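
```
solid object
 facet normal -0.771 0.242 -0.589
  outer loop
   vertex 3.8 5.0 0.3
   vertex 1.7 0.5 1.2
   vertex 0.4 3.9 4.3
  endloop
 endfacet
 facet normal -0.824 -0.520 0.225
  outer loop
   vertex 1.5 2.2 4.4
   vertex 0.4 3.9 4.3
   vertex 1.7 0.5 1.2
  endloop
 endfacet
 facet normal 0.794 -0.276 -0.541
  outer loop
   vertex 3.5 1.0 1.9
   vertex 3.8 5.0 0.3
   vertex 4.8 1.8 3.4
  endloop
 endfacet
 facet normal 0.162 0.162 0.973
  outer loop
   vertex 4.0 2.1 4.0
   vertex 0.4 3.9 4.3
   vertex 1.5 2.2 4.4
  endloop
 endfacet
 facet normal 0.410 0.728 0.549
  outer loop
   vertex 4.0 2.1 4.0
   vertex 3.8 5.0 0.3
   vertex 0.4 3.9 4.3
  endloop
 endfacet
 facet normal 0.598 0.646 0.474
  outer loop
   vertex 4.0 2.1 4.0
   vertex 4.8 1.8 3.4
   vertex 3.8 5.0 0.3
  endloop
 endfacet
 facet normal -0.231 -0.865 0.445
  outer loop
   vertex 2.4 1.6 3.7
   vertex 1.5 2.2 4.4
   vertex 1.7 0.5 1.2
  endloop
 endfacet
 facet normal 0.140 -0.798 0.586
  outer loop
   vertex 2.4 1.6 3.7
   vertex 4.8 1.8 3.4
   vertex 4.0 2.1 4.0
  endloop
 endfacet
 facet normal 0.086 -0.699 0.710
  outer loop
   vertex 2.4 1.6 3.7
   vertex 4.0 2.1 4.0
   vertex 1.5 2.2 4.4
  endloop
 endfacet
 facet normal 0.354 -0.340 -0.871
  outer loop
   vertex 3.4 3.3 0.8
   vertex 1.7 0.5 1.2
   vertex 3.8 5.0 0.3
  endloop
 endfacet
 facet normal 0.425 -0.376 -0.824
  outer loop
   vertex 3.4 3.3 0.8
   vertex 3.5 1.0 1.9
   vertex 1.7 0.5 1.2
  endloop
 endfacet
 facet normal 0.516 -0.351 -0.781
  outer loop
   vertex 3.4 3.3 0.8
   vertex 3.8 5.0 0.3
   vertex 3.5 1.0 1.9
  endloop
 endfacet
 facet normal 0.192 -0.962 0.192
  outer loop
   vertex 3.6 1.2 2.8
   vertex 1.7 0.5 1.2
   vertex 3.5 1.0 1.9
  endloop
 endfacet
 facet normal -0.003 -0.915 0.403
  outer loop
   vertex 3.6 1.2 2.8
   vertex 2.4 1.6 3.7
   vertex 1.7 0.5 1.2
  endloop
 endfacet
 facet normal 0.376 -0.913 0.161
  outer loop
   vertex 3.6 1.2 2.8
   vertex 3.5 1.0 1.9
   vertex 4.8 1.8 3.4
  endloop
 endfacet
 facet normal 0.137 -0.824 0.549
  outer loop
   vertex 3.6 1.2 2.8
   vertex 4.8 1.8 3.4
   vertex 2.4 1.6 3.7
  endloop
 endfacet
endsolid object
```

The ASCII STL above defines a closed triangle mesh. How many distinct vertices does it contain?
10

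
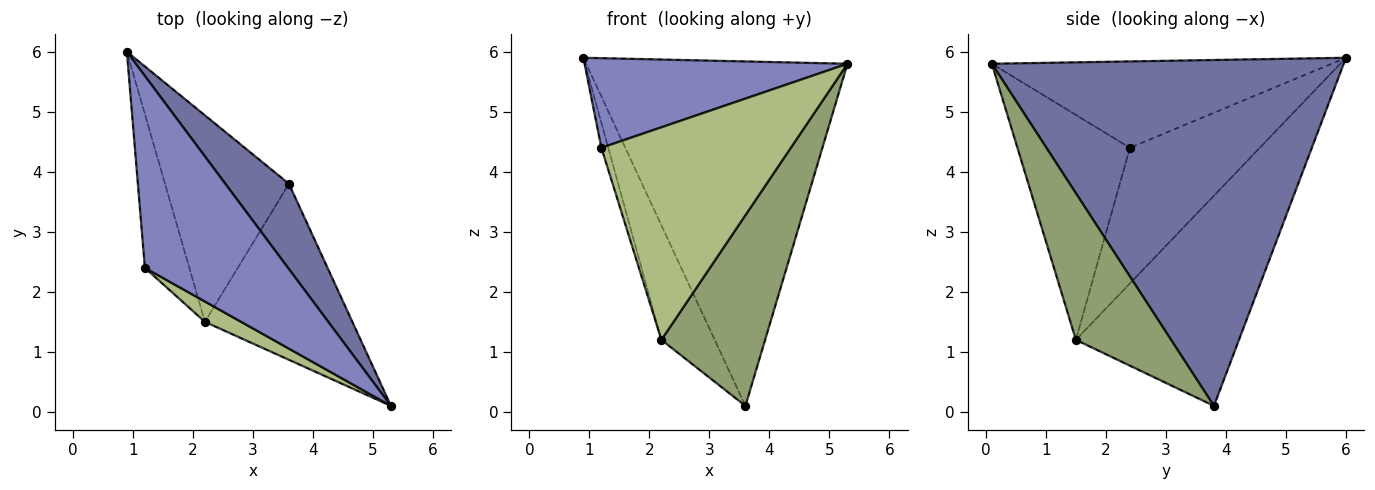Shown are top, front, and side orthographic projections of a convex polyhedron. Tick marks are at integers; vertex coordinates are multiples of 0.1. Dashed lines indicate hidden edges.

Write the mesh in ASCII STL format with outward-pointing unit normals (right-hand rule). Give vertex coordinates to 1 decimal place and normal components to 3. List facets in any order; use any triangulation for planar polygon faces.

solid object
 facet normal 0.794 0.590 0.146
  outer loop
   vertex 3.6 3.8 0.1
   vertex 0.9 6.0 5.9
   vertex 5.3 0.1 5.8
  endloop
 endfacet
 facet normal -0.480 -0.371 0.795
  outer loop
   vertex 1.2 2.4 4.4
   vertex 5.3 0.1 5.8
   vertex 0.9 6.0 5.9
  endloop
 endfacet
 facet normal -0.829 0.271 -0.489
  outer loop
   vertex 2.2 1.5 1.2
   vertex 0.9 6.0 5.9
   vertex 3.6 3.8 0.1
  endloop
 endfacet
 facet normal -0.949 0.050 -0.311
  outer loop
   vertex 2.2 1.5 1.2
   vertex 1.2 2.4 4.4
   vertex 0.9 6.0 5.9
  endloop
 endfacet
 facet normal 0.559 -0.609 -0.562
  outer loop
   vertex 2.2 1.5 1.2
   vertex 3.6 3.8 0.1
   vertex 5.3 0.1 5.8
  endloop
 endfacet
 facet normal -0.509 -0.857 0.082
  outer loop
   vertex 2.2 1.5 1.2
   vertex 5.3 0.1 5.8
   vertex 1.2 2.4 4.4
  endloop
 endfacet
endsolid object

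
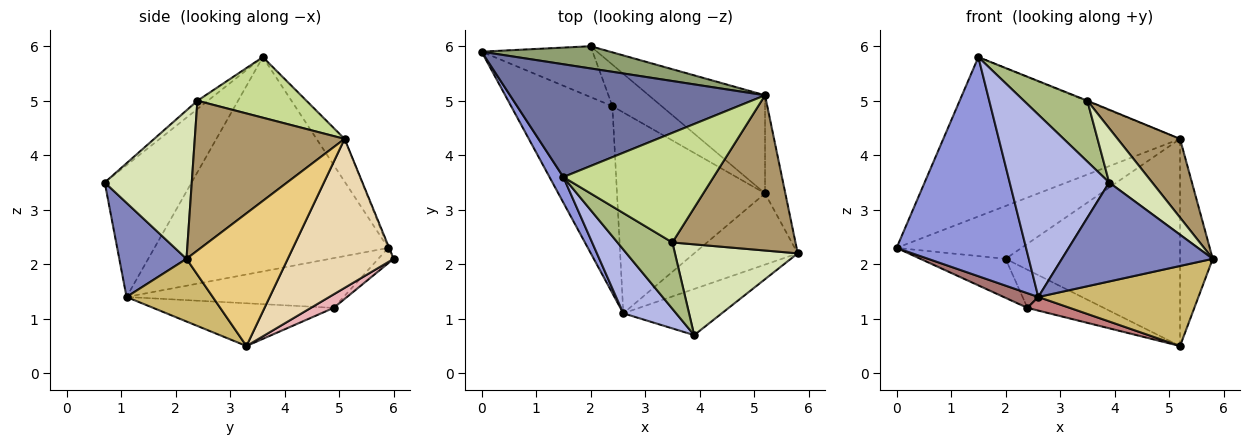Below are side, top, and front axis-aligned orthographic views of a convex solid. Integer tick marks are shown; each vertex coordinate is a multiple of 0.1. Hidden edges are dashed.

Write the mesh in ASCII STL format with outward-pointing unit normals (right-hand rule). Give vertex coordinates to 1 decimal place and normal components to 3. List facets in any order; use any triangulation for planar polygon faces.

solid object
 facet normal -0.096 0.812 0.575
  outer loop
   vertex 5.2 5.1 4.3
   vertex 0.0 5.9 2.3
   vertex 1.5 3.6 5.8
  endloop
 endfacet
 facet normal 0.375 -0.840 -0.392
  outer loop
   vertex 2.6 1.1 1.4
   vertex 5.8 2.2 2.1
   vertex 3.9 0.7 3.5
  endloop
 endfacet
 facet normal -0.873 -0.484 0.056
  outer loop
   vertex 2.6 1.1 1.4
   vertex 1.5 3.6 5.8
   vertex 0.0 5.9 2.3
  endloop
 endfacet
 facet normal -0.636 -0.728 0.255
  outer loop
   vertex 2.6 1.1 1.4
   vertex 3.9 0.7 3.5
   vertex 1.5 3.6 5.8
  endloop
 endfacet
 facet normal -0.007 0.922 0.388
  outer loop
   vertex 2.0 6.0 2.1
   vertex 0.0 5.9 2.3
   vertex 5.2 5.1 4.3
  endloop
 endfacet
 facet normal -0.110 -0.672 0.732
  outer loop
   vertex 3.5 2.4 5.0
   vertex 1.5 3.6 5.8
   vertex 3.9 0.7 3.5
  endloop
 endfacet
 facet normal 0.374 0.005 0.927
  outer loop
   vertex 3.5 2.4 5.0
   vertex 5.2 5.1 4.3
   vertex 1.5 3.6 5.8
  endloop
 endfacet
 facet normal 0.720 -0.356 0.596
  outer loop
   vertex 3.5 2.4 5.0
   vertex 3.9 0.7 3.5
   vertex 5.8 2.2 2.1
  endloop
 endfacet
 facet normal 0.735 -0.306 0.604
  outer loop
   vertex 3.5 2.4 5.0
   vertex 5.8 2.2 2.1
   vertex 5.2 5.1 4.3
  endloop
 endfacet
 facet normal 0.373 -0.693 -0.617
  outer loop
   vertex 5.2 3.3 0.5
   vertex 5.8 2.2 2.1
   vertex 2.6 1.1 1.4
  endloop
 endfacet
 facet normal 0.942 0.304 -0.144
  outer loop
   vertex 5.2 3.3 0.5
   vertex 5.2 5.1 4.3
   vertex 5.8 2.2 2.1
  endloop
 endfacet
 facet normal 0.481 0.792 -0.375
  outer loop
   vertex 5.2 3.3 0.5
   vertex 2.0 6.0 2.1
   vertex 5.2 5.1 4.3
  endloop
 endfacet
 facet normal -0.440 -0.070 -0.895
  outer loop
   vertex 2.4 4.9 1.2
   vertex 2.6 1.1 1.4
   vertex 0.0 5.9 2.3
  endloop
 endfacet
 facet normal -0.277 -0.065 -0.959
  outer loop
   vertex 2.4 4.9 1.2
   vertex 5.2 3.3 0.5
   vertex 2.6 1.1 1.4
  endloop
 endfacet
 facet normal -0.109 0.605 -0.788
  outer loop
   vertex 2.4 4.9 1.2
   vertex 0.0 5.9 2.3
   vertex 2.0 6.0 2.1
  endloop
 endfacet
 facet normal 0.198 0.663 -0.722
  outer loop
   vertex 2.4 4.9 1.2
   vertex 2.0 6.0 2.1
   vertex 5.2 3.3 0.5
  endloop
 endfacet
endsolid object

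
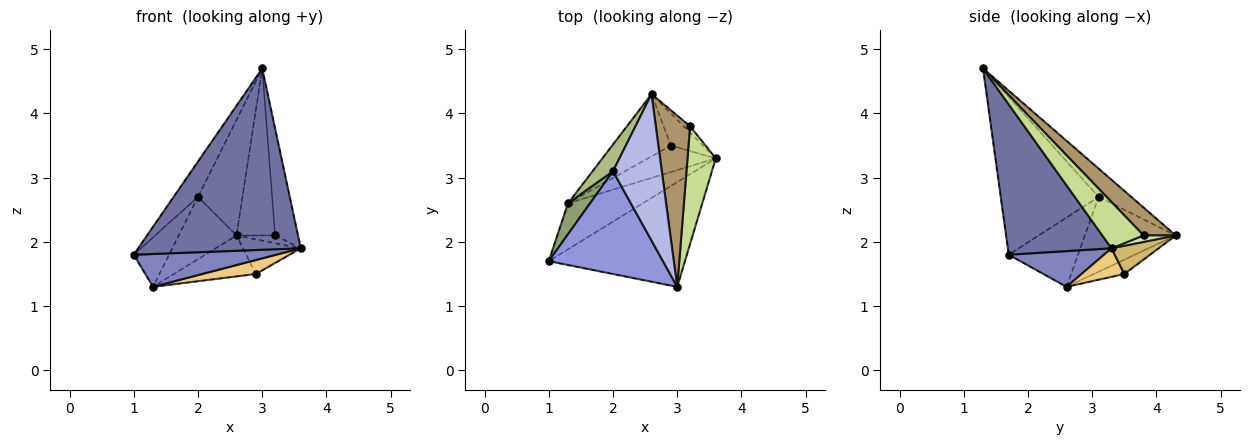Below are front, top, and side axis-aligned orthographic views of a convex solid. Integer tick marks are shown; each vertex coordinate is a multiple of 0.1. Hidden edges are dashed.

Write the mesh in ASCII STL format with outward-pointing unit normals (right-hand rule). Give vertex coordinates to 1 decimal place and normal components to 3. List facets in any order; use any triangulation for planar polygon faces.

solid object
 facet normal 0.483 -0.758 -0.438
  outer loop
   vertex 3.0 1.3 4.7
   vertex 1.0 1.7 1.8
   vertex 3.6 3.3 1.9
  endloop
 endfacet
 facet normal 0.363 -0.542 -0.758
  outer loop
   vertex 1.3 2.6 1.3
   vertex 3.6 3.3 1.9
   vertex 1.0 1.7 1.8
  endloop
 endfacet
 facet normal -0.794 0.198 0.575
  outer loop
   vertex 2.0 3.1 2.7
   vertex 1.0 1.7 1.8
   vertex 3.0 1.3 4.7
  endloop
 endfacet
 facet normal -0.414 0.564 0.715
  outer loop
   vertex 2.0 3.1 2.7
   vertex 3.0 1.3 4.7
   vertex 2.6 4.3 2.1
  endloop
 endfacet
 facet normal -0.857 0.437 0.272
  outer loop
   vertex 2.0 3.1 2.7
   vertex 1.3 2.6 1.3
   vertex 1.0 1.7 1.8
  endloop
 endfacet
 facet normal -0.822 0.523 0.224
  outer loop
   vertex 2.0 3.1 2.7
   vertex 2.6 4.3 2.1
   vertex 1.3 2.6 1.3
  endloop
 endfacet
 facet normal 0.771 0.428 0.471
  outer loop
   vertex 3.2 3.8 2.1
   vertex 3.0 1.3 4.7
   vertex 3.6 3.3 1.9
  endloop
 endfacet
 facet normal 0.539 0.647 -0.539
  outer loop
   vertex 3.2 3.8 2.1
   vertex 3.6 3.3 1.9
   vertex 2.6 4.3 2.1
  endloop
 endfacet
 facet normal 0.503 0.603 0.619
  outer loop
   vertex 3.2 3.8 2.1
   vertex 2.6 4.3 2.1
   vertex 3.0 1.3 4.7
  endloop
 endfacet
 facet normal 0.513 0.630 -0.583
  outer loop
   vertex 2.9 3.5 1.5
   vertex 2.6 4.3 2.1
   vertex 3.6 3.3 1.9
  endloop
 endfacet
 facet normal 0.349 -0.436 -0.829
  outer loop
   vertex 2.9 3.5 1.5
   vertex 3.6 3.3 1.9
   vertex 1.3 2.6 1.3
  endloop
 endfacet
 facet normal -0.201 0.539 -0.818
  outer loop
   vertex 2.9 3.5 1.5
   vertex 1.3 2.6 1.3
   vertex 2.6 4.3 2.1
  endloop
 endfacet
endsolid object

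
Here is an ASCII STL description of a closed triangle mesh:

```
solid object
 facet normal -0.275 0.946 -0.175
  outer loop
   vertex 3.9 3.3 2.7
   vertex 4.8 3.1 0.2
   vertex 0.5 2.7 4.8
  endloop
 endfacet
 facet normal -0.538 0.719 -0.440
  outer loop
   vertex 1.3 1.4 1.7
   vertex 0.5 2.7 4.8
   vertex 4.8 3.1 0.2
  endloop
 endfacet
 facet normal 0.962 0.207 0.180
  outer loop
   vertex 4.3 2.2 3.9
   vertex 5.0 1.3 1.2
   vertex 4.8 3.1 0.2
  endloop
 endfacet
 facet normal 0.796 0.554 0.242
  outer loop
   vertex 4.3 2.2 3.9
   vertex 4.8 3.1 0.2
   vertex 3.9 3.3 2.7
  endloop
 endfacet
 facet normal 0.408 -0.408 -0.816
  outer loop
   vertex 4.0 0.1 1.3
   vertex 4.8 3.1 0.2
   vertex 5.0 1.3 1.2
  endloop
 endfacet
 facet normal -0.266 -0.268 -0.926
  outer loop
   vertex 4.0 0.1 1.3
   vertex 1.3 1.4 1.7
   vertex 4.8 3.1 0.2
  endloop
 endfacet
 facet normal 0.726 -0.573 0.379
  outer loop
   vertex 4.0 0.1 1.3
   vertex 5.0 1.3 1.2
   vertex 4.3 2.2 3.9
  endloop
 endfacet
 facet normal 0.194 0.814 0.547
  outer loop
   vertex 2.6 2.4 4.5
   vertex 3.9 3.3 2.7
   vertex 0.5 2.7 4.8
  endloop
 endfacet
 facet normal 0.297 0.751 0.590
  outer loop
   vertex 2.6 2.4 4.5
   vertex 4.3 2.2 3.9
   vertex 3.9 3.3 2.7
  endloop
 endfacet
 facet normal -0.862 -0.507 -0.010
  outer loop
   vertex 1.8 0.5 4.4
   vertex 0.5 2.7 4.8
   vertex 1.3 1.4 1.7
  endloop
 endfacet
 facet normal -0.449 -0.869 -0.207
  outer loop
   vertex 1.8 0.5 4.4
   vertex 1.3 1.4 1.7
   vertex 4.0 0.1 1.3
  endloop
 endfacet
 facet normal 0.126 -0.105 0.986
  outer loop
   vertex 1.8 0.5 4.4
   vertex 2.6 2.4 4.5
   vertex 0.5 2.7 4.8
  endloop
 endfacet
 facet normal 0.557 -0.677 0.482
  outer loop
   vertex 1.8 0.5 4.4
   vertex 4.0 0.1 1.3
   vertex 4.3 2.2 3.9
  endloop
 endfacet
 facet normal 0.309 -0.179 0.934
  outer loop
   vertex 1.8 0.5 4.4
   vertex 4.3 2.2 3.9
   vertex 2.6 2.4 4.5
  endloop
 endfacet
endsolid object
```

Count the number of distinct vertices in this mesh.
9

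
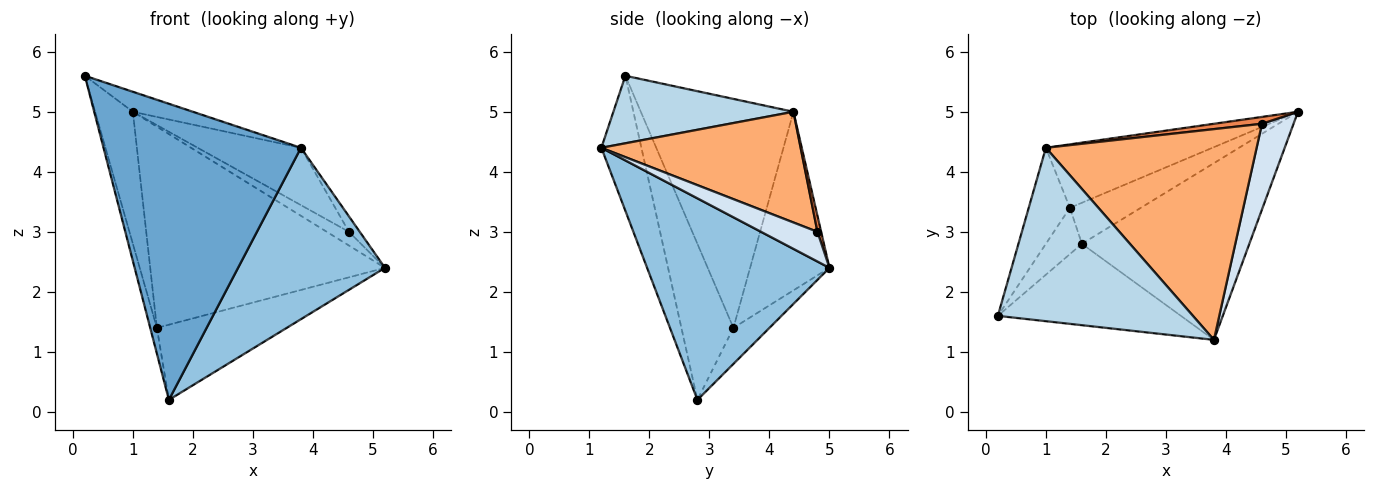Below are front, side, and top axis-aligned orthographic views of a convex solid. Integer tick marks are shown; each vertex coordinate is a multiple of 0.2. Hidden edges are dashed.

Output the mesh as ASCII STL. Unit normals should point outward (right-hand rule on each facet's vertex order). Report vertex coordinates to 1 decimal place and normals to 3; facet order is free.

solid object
 facet normal -0.192 -0.946 -0.260
  outer loop
   vertex 1.6 2.8 0.2
   vertex 3.8 1.2 4.4
   vertex 0.2 1.6 5.6
  endloop
 endfacet
 facet normal 0.654 -0.527 -0.543
  outer loop
   vertex 1.6 2.8 0.2
   vertex 5.2 5.0 2.4
   vertex 3.8 1.2 4.4
  endloop
 endfacet
 facet normal 0.325 0.108 0.939
  outer loop
   vertex 1.0 4.4 5.0
   vertex 0.2 1.6 5.6
   vertex 3.8 1.2 4.4
  endloop
 endfacet
 facet normal 0.679 0.130 0.722
  outer loop
   vertex 4.6 4.8 3.0
   vertex 3.8 1.2 4.4
   vertex 5.2 5.0 2.4
  endloop
 endfacet
 facet normal 0.147 0.885 0.442
  outer loop
   vertex 4.6 4.8 3.0
   vertex 5.2 5.0 2.4
   vertex 1.0 4.4 5.0
  endloop
 endfacet
 facet normal 0.452 0.234 0.861
  outer loop
   vertex 4.6 4.8 3.0
   vertex 1.0 4.4 5.0
   vertex 3.8 1.2 4.4
  endloop
 endfacet
 facet normal -0.236 0.853 -0.466
  outer loop
   vertex 1.4 3.4 1.4
   vertex 5.2 5.0 2.4
   vertex 1.6 2.8 0.2
  endloop
 endfacet
 facet normal -0.307 0.908 -0.286
  outer loop
   vertex 1.4 3.4 1.4
   vertex 1.0 4.4 5.0
   vertex 5.2 5.0 2.4
  endloop
 endfacet
 facet normal -0.967 0.124 -0.223
  outer loop
   vertex 1.4 3.4 1.4
   vertex 1.6 2.8 0.2
   vertex 0.2 1.6 5.6
  endloop
 endfacet
 facet normal -0.956 0.236 -0.172
  outer loop
   vertex 1.4 3.4 1.4
   vertex 0.2 1.6 5.6
   vertex 1.0 4.4 5.0
  endloop
 endfacet
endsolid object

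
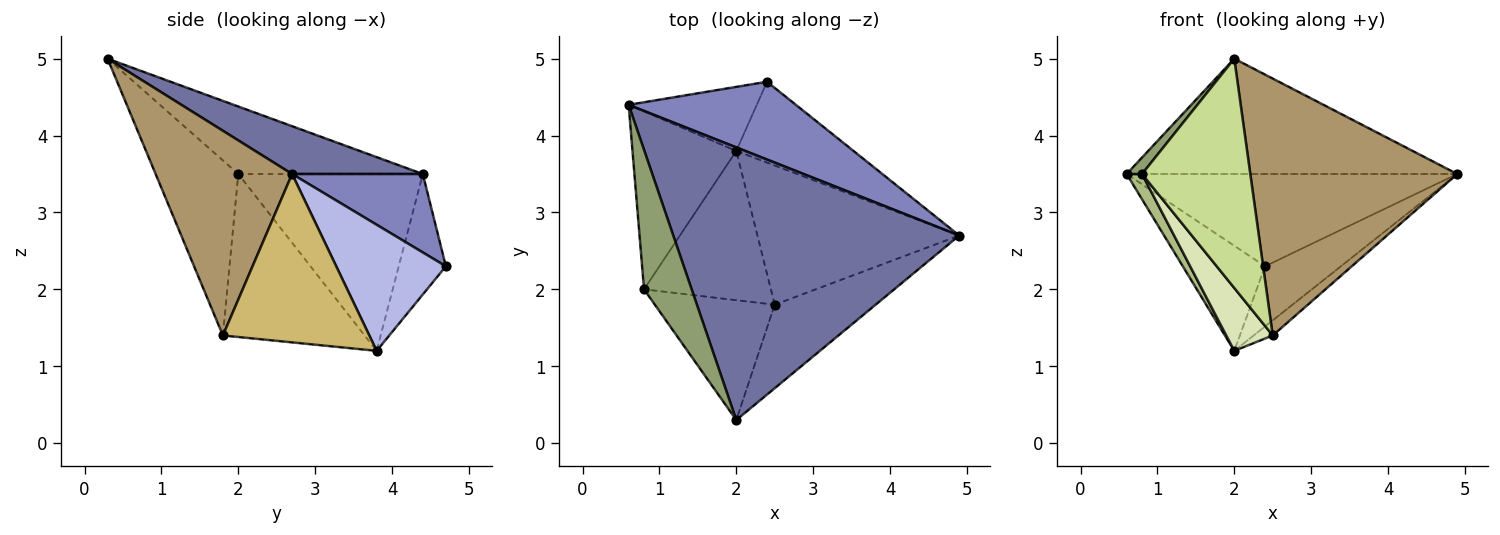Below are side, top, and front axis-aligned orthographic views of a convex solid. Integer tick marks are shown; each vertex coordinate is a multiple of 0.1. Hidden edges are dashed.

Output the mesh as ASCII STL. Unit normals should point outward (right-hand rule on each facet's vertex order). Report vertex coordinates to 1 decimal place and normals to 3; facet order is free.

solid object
 facet normal 0.152 0.385 0.910
  outer loop
   vertex 2.0 0.3 5.0
   vertex 4.9 2.7 3.5
   vertex 0.6 4.4 3.5
  endloop
 endfacet
 facet normal 0.289 0.732 0.617
  outer loop
   vertex 2.4 4.7 2.3
   vertex 0.6 4.4 3.5
   vertex 4.9 2.7 3.5
  endloop
 endfacet
 facet normal -0.440 0.767 -0.468
  outer loop
   vertex 2.4 4.7 2.3
   vertex 2.0 3.8 1.2
   vertex 0.6 4.4 3.5
  endloop
 endfacet
 facet normal 0.653 0.452 -0.607
  outer loop
   vertex 2.4 4.7 2.3
   vertex 4.9 2.7 3.5
   vertex 2.0 3.8 1.2
  endloop
 endfacet
 facet normal -0.815 -0.068 0.575
  outer loop
   vertex 0.8 2.0 3.5
   vertex 2.0 0.3 5.0
   vertex 0.6 4.4 3.5
  endloop
 endfacet
 facet normal -0.860 -0.072 -0.505
  outer loop
   vertex 0.8 2.0 3.5
   vertex 0.6 4.4 3.5
   vertex 2.0 3.8 1.2
  endloop
 endfacet
 facet normal -0.560 -0.734 -0.384
  outer loop
   vertex 2.5 1.8 1.4
   vertex 2.0 0.3 5.0
   vertex 0.8 2.0 3.5
  endloop
 endfacet
 facet normal -0.764 -0.250 -0.595
  outer loop
   vertex 2.5 1.8 1.4
   vertex 0.8 2.0 3.5
   vertex 2.0 3.8 1.2
  endloop
 endfacet
 facet normal 0.531 -0.806 -0.262
  outer loop
   vertex 2.5 1.8 1.4
   vertex 4.9 2.7 3.5
   vertex 2.0 0.3 5.0
  endloop
 endfacet
 facet normal 0.638 0.083 -0.765
  outer loop
   vertex 2.5 1.8 1.4
   vertex 2.0 3.8 1.2
   vertex 4.9 2.7 3.5
  endloop
 endfacet
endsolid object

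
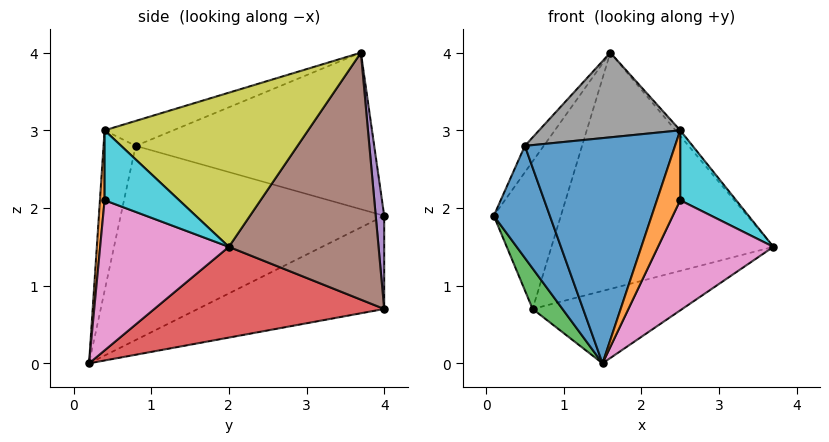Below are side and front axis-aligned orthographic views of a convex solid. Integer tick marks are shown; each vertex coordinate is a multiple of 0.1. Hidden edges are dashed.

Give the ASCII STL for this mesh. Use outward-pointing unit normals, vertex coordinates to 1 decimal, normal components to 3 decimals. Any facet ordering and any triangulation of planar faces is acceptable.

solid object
 facet normal -0.936 -0.199 -0.292
  outer loop
   vertex 0.5 0.8 2.8
   vertex 0.1 4.0 1.9
   vertex 1.5 0.2 0.0
  endloop
 endfacet
 facet normal -0.808 0.064 0.586
  outer loop
   vertex 0.5 0.8 2.8
   vertex 1.6 3.7 4.0
   vertex 0.1 4.0 1.9
  endloop
 endfacet
 facet normal -0.913 -0.146 -0.380
  outer loop
   vertex 0.6 4.0 0.7
   vertex 1.5 0.2 0.0
   vertex 0.1 4.0 1.9
  endloop
 endfacet
 facet normal 0.393 0.256 -0.883
  outer loop
   vertex 0.6 4.0 0.7
   vertex 3.7 2.0 1.5
   vertex 1.5 0.2 0.0
  endloop
 endfacet
 facet normal 0.125 0.991 0.052
  outer loop
   vertex 0.6 4.0 0.7
   vertex 0.1 4.0 1.9
   vertex 1.6 3.7 4.0
  endloop
 endfacet
 facet normal 0.557 0.825 -0.094
  outer loop
   vertex 0.6 4.0 0.7
   vertex 1.6 3.7 4.0
   vertex 3.7 2.0 1.5
  endloop
 endfacet
 facet normal 0.715 -0.641 -0.279
  outer loop
   vertex 2.5 0.4 2.1
   vertex 1.5 0.2 0.0
   vertex 3.7 2.0 1.5
  endloop
 endfacet
 facet normal -0.158 -0.326 0.932
  outer loop
   vertex 2.5 0.4 3.0
   vertex 1.6 3.7 4.0
   vertex 0.5 0.8 2.8
  endloop
 endfacet
 facet normal 0.771 0.018 0.636
  outer loop
   vertex 2.5 0.4 3.0
   vertex 3.7 2.0 1.5
   vertex 1.6 3.7 4.0
  endloop
 endfacet
 facet normal 0.800 -0.600 0.000
  outer loop
   vertex 2.5 0.4 3.0
   vertex 2.5 0.4 2.1
   vertex 3.7 2.0 1.5
  endloop
 endfacet
 facet normal -0.207 -0.969 0.134
  outer loop
   vertex 2.5 0.4 3.0
   vertex 0.5 0.8 2.8
   vertex 1.5 0.2 0.0
  endloop
 endfacet
 facet normal 0.196 -0.981 0.000
  outer loop
   vertex 2.5 0.4 3.0
   vertex 1.5 0.2 0.0
   vertex 2.5 0.4 2.1
  endloop
 endfacet
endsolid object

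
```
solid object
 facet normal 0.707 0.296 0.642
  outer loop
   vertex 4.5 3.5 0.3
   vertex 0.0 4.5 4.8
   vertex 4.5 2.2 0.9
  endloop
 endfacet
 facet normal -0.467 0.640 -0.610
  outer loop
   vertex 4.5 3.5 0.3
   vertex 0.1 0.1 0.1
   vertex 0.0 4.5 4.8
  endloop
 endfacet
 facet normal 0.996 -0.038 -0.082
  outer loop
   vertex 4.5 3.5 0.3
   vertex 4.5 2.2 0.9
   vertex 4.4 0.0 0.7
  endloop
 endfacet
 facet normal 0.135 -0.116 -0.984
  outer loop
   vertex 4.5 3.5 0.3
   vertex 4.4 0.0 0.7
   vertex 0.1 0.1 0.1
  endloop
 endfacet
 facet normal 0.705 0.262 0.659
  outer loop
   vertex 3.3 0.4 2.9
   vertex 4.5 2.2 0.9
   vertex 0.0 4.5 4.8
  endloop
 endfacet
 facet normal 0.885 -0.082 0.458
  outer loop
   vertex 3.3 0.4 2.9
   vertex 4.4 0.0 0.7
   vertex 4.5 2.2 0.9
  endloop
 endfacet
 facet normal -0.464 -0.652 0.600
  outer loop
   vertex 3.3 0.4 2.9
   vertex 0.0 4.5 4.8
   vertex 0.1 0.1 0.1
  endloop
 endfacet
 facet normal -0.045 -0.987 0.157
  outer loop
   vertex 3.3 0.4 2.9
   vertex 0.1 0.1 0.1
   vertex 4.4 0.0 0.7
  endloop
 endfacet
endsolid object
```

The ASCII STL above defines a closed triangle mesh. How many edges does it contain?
12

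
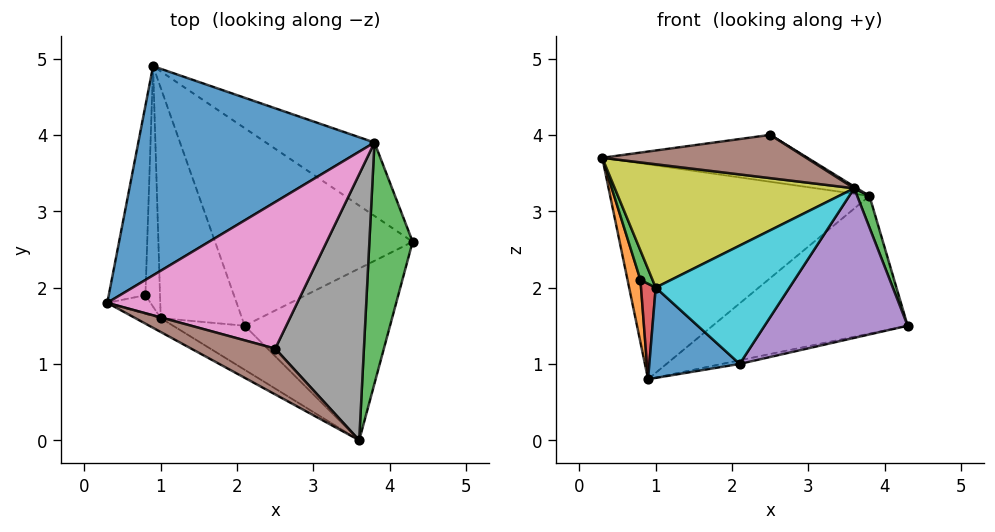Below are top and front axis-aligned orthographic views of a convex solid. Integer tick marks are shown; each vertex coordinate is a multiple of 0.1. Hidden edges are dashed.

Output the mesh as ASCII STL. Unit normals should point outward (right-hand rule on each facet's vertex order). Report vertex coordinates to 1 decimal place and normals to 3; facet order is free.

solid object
 facet normal -0.314 0.680 0.662
  outer loop
   vertex 3.8 3.9 3.2
   vertex 0.9 4.9 0.8
   vertex 0.3 1.8 3.7
  endloop
 endfacet
 facet normal 0.570 0.725 -0.387
  outer loop
   vertex 3.8 3.9 3.2
   vertex 4.3 2.6 1.5
   vertex 0.9 4.9 0.8
  endloop
 endfacet
 facet normal 0.950 -0.041 0.310
  outer loop
   vertex 3.8 3.9 3.2
   vertex 3.6 0.0 3.3
   vertex 4.3 2.6 1.5
  endloop
 endfacet
 facet normal 0.213 0.018 -0.977
  outer loop
   vertex 2.1 1.5 1.0
   vertex 0.9 4.9 0.8
   vertex 4.3 2.6 1.5
  endloop
 endfacet
 facet normal 0.447 -0.587 -0.675
  outer loop
   vertex 2.1 1.5 1.0
   vertex 4.3 2.6 1.5
   vertex 3.6 0.0 3.3
  endloop
 endfacet
 facet normal -0.275 -0.660 0.699
  outer loop
   vertex 2.5 1.2 4.0
   vertex 0.3 1.8 3.7
   vertex 3.6 0.0 3.3
  endloop
 endfacet
 facet normal -0.047 0.304 0.951
  outer loop
   vertex 2.5 1.2 4.0
   vertex 3.8 3.9 3.2
   vertex 0.3 1.8 3.7
  endloop
 endfacet
 facet normal 0.533 -0.006 0.846
  outer loop
   vertex 2.5 1.2 4.0
   vertex 3.6 0.0 3.3
   vertex 3.8 3.9 3.2
  endloop
 endfacet
 facet normal -0.486 -0.869 -0.098
  outer loop
   vertex 1.0 1.6 2.0
   vertex 3.6 0.0 3.3
   vertex 0.3 1.8 3.7
  endloop
 endfacet
 facet normal -0.373 -0.869 -0.324
  outer loop
   vertex 1.0 1.6 2.0
   vertex 2.1 1.5 1.0
   vertex 3.6 0.0 3.3
  endloop
 endfacet
 facet normal -0.660 -0.274 -0.699
  outer loop
   vertex 1.0 1.6 2.0
   vertex 0.9 4.9 0.8
   vertex 2.1 1.5 1.0
  endloop
 endfacet
 facet normal -0.948 -0.099 -0.302
  outer loop
   vertex 0.8 1.9 2.1
   vertex 0.3 1.8 3.7
   vertex 0.9 4.9 0.8
  endloop
 endfacet
 facet normal -0.838 -0.462 -0.291
  outer loop
   vertex 0.8 1.9 2.1
   vertex 1.0 1.6 2.0
   vertex 0.3 1.8 3.7
  endloop
 endfacet
 facet normal -0.713 -0.258 -0.651
  outer loop
   vertex 0.8 1.9 2.1
   vertex 0.9 4.9 0.8
   vertex 1.0 1.6 2.0
  endloop
 endfacet
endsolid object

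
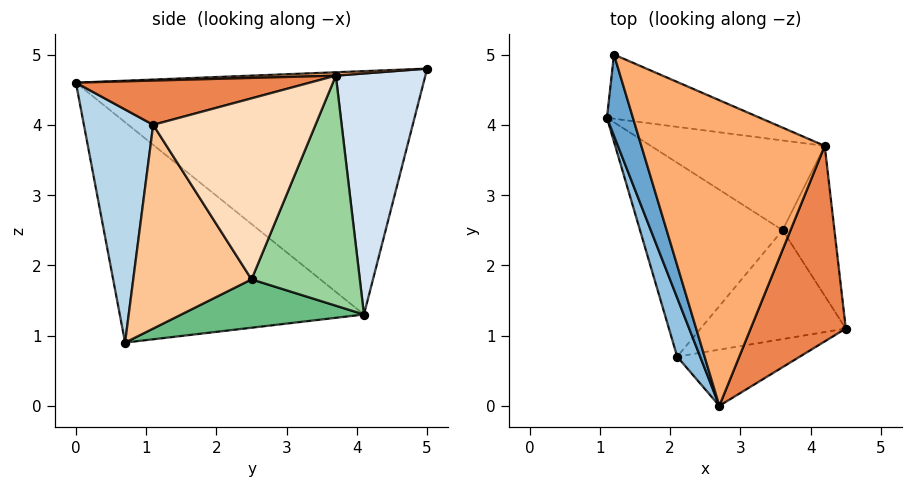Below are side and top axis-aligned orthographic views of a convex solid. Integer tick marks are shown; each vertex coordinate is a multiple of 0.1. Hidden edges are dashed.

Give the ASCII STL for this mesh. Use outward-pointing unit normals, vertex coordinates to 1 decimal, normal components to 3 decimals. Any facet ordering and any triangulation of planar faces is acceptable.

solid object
 facet normal -0.952 -0.290 0.102
  outer loop
   vertex 1.2 5.0 4.8
   vertex 1.1 4.1 1.3
   vertex 2.7 0.0 4.6
  endloop
 endfacet
 facet normal -0.951 -0.291 0.099
  outer loop
   vertex 2.1 0.7 0.9
   vertex 2.7 0.0 4.6
   vertex 1.1 4.1 1.3
  endloop
 endfacet
 facet normal 0.448 -0.862 -0.236
  outer loop
   vertex 2.1 0.7 0.9
   vertex 4.5 1.1 4.0
   vertex 2.7 0.0 4.6
  endloop
 endfacet
 facet normal 0.379 0.894 -0.241
  outer loop
   vertex 4.2 3.7 4.7
   vertex 1.1 4.1 1.3
   vertex 1.2 5.0 4.8
  endloop
 endfacet
 facet normal 0.414 -0.192 0.890
  outer loop
   vertex 4.2 3.7 4.7
   vertex 2.7 0.0 4.6
   vertex 4.5 1.1 4.0
  endloop
 endfacet
 facet normal 0.018 -0.034 0.999
  outer loop
   vertex 4.2 3.7 4.7
   vertex 1.2 5.0 4.8
   vertex 2.7 0.0 4.6
  endloop
 endfacet
 facet normal 0.759 -0.362 -0.541
  outer loop
   vertex 3.6 2.5 1.8
   vertex 4.5 1.1 4.0
   vertex 2.1 0.7 0.9
  endloop
 endfacet
 facet normal 0.945 0.182 -0.271
  outer loop
   vertex 3.6 2.5 1.8
   vertex 4.2 3.7 4.7
   vertex 4.5 1.1 4.0
  endloop
 endfacet
 facet normal 0.315 0.202 -0.928
  outer loop
   vertex 3.6 2.5 1.8
   vertex 2.1 0.7 0.9
   vertex 1.1 4.1 1.3
  endloop
 endfacet
 facet normal 0.548 0.727 -0.414
  outer loop
   vertex 3.6 2.5 1.8
   vertex 1.1 4.1 1.3
   vertex 4.2 3.7 4.7
  endloop
 endfacet
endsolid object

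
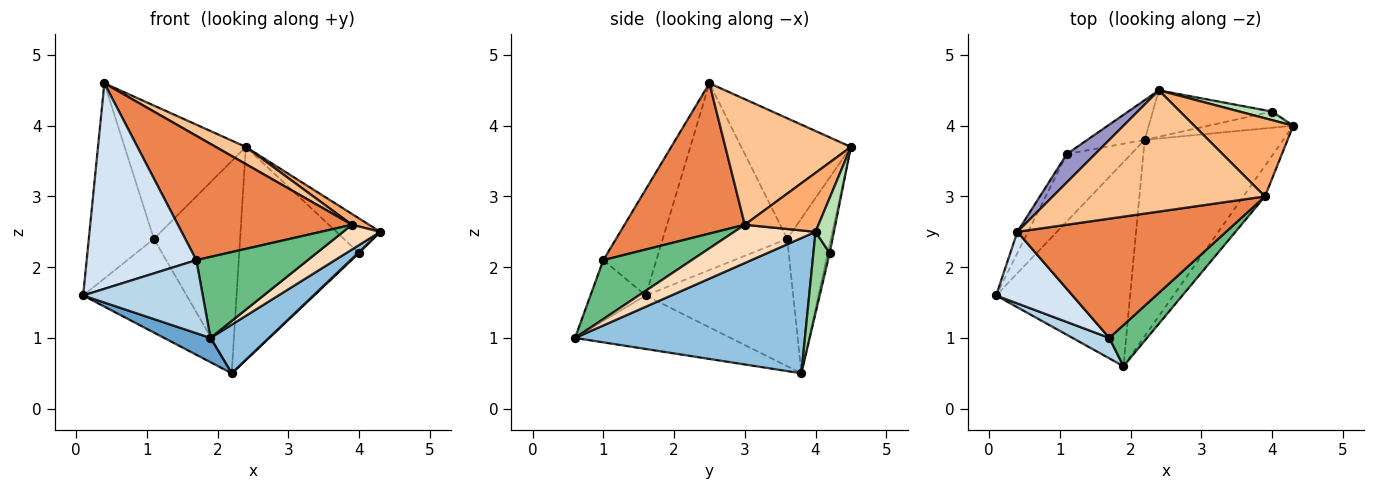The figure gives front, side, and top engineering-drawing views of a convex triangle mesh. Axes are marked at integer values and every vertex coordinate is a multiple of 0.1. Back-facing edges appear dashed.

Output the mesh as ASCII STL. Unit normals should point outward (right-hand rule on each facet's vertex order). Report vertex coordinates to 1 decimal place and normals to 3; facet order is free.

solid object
 facet normal -0.369 -0.110 -0.923
  outer loop
   vertex 2.2 3.8 0.5
   vertex 1.9 0.6 1.0
   vertex 0.1 1.6 1.6
  endloop
 endfacet
 facet normal 0.688 -0.175 -0.705
  outer loop
   vertex 2.2 3.8 0.5
   vertex 4.3 4.0 2.5
   vertex 1.9 0.6 1.0
  endloop
 endfacet
 facet normal -0.407 -0.880 0.246
  outer loop
   vertex 1.7 1.0 2.1
   vertex 0.1 1.6 1.6
   vertex 1.9 0.6 1.0
  endloop
 endfacet
 facet normal -0.416 -0.859 0.299
  outer loop
   vertex 1.7 1.0 2.1
   vertex 0.4 2.5 4.6
   vertex 0.1 1.6 1.6
  endloop
 endfacet
 facet normal 0.446 -0.646 0.620
  outer loop
   vertex 3.9 3.0 2.6
   vertex 0.4 2.5 4.6
   vertex 1.7 1.0 2.1
  endloop
 endfacet
 facet normal 0.508 -0.118 0.853
  outer loop
   vertex 3.9 3.0 2.6
   vertex 4.3 4.0 2.5
   vertex 2.4 4.5 3.7
  endloop
 endfacet
 facet normal 0.505 -0.121 0.854
  outer loop
   vertex 3.9 3.0 2.6
   vertex 2.4 4.5 3.7
   vertex 0.4 2.5 4.6
  endloop
 endfacet
 facet normal 0.809 -0.369 -0.457
  outer loop
   vertex 3.9 3.0 2.6
   vertex 1.9 0.6 1.0
   vertex 4.3 4.0 2.5
  endloop
 endfacet
 facet normal 0.578 -0.728 0.370
  outer loop
   vertex 3.9 3.0 2.6
   vertex 1.7 1.0 2.1
   vertex 1.9 0.6 1.0
  endloop
 endfacet
 facet normal 0.691 -0.045 -0.721
  outer loop
   vertex 4.0 4.2 2.2
   vertex 4.3 4.0 2.5
   vertex 2.2 3.8 0.5
  endloop
 endfacet
 facet normal 0.377 0.899 0.222
  outer loop
   vertex 4.0 4.2 2.2
   vertex 2.4 4.5 3.7
   vertex 4.3 4.0 2.5
  endloop
 endfacet
 facet normal -0.016 0.977 -0.213
  outer loop
   vertex 4.0 4.2 2.2
   vertex 2.2 3.8 0.5
   vertex 2.4 4.5 3.7
  endloop
 endfacet
 facet normal -0.663 0.733 0.155
  outer loop
   vertex 1.1 3.6 2.4
   vertex 0.4 2.5 4.6
   vertex 2.4 4.5 3.7
  endloop
 endfacet
 facet normal -0.445 0.880 -0.165
  outer loop
   vertex 1.1 3.6 2.4
   vertex 2.4 4.5 3.7
   vertex 2.2 3.8 0.5
  endloop
 endfacet
 facet normal -0.885 0.463 -0.050
  outer loop
   vertex 1.1 3.6 2.4
   vertex 0.1 1.6 1.6
   vertex 0.4 2.5 4.6
  endloop
 endfacet
 facet normal -0.756 0.531 -0.382
  outer loop
   vertex 1.1 3.6 2.4
   vertex 2.2 3.8 0.5
   vertex 0.1 1.6 1.6
  endloop
 endfacet
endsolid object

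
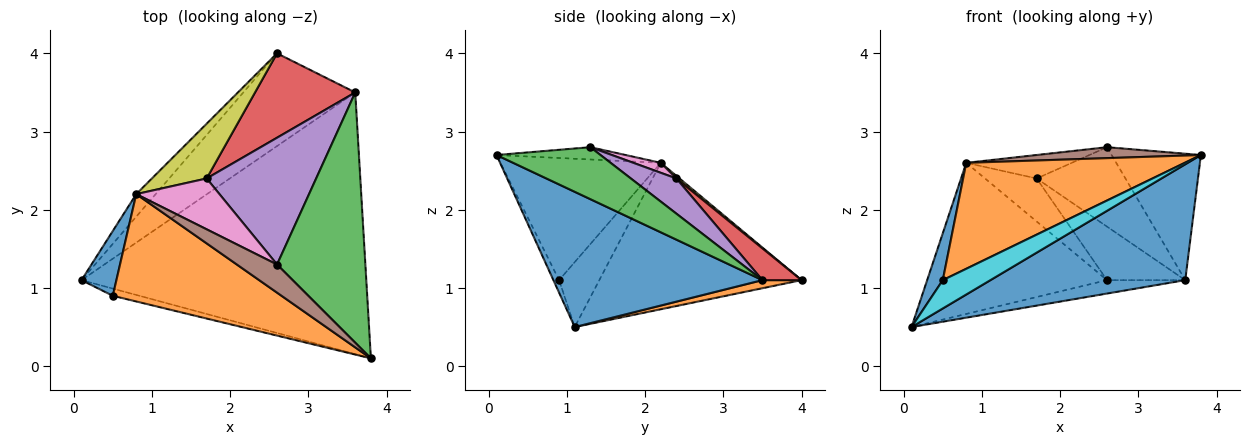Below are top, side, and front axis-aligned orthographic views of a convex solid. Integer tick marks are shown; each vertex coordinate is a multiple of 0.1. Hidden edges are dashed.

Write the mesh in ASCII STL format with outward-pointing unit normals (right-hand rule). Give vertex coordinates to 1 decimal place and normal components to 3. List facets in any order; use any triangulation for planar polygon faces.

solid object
 facet normal 0.398 -0.371 -0.839
  outer loop
   vertex 3.6 3.5 1.1
   vertex 3.8 0.1 2.7
   vertex 0.1 1.1 0.5
  endloop
 endfacet
 facet normal 0.071 0.143 -0.987
  outer loop
   vertex 3.6 3.5 1.1
   vertex 0.1 1.1 0.5
   vertex 2.6 4.0 1.1
  endloop
 endfacet
 facet normal 0.465 0.399 0.790
  outer loop
   vertex 3.6 3.5 1.1
   vertex 2.6 1.3 2.8
   vertex 3.8 0.1 2.7
  endloop
 endfacet
 facet normal 0.259 0.517 0.816
  outer loop
   vertex 3.6 3.5 1.1
   vertex 2.6 4.0 1.1
   vertex 1.7 2.4 2.4
  endloop
 endfacet
 facet normal 0.263 0.512 0.818
  outer loop
   vertex 3.6 3.5 1.1
   vertex 1.7 2.4 2.4
   vertex 2.6 1.3 2.8
  endloop
 endfacet
 facet normal -0.274 -0.349 0.896
  outer loop
   vertex 0.8 2.2 2.6
   vertex 3.8 0.1 2.7
   vertex 2.6 1.3 2.8
  endloop
 endfacet
 facet normal 0.108 0.417 0.903
  outer loop
   vertex 0.8 2.2 2.6
   vertex 2.6 1.3 2.8
   vertex 1.7 2.4 2.4
  endloop
 endfacet
 facet normal -0.744 0.661 -0.099
  outer loop
   vertex 0.8 2.2 2.6
   vertex 2.6 4.0 1.1
   vertex 0.1 1.1 0.5
  endloop
 endfacet
 facet normal 0.037 0.617 0.786
  outer loop
   vertex 0.8 2.2 2.6
   vertex 1.7 2.4 2.4
   vertex 2.6 4.0 1.1
  endloop
 endfacet
 facet normal -0.115 -0.963 -0.244
  outer loop
   vertex 0.5 0.9 1.1
   vertex 0.1 1.1 0.5
   vertex 3.8 0.1 2.7
  endloop
 endfacet
 facet normal -0.833 -0.324 0.448
  outer loop
   vertex 0.5 0.9 1.1
   vertex 0.8 2.2 2.6
   vertex 0.1 1.1 0.5
  endloop
 endfacet
 facet normal -0.458 -0.624 0.633
  outer loop
   vertex 0.5 0.9 1.1
   vertex 3.8 0.1 2.7
   vertex 0.8 2.2 2.6
  endloop
 endfacet
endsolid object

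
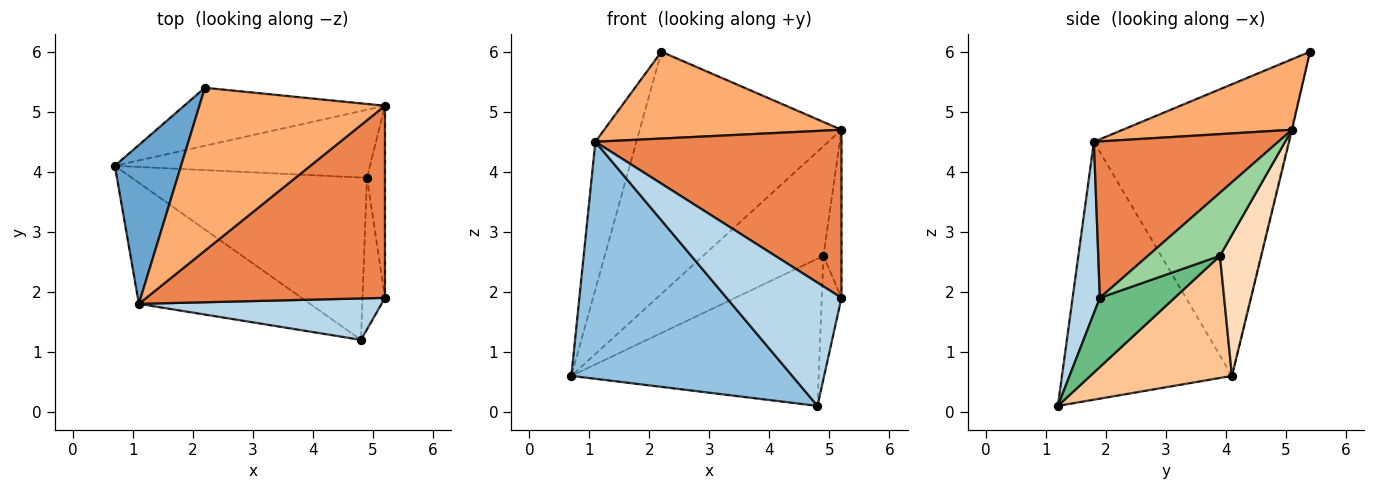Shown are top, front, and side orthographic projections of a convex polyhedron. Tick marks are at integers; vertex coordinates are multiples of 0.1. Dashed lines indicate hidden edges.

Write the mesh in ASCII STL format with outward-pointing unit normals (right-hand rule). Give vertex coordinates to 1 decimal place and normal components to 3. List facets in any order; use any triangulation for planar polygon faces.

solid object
 facet normal -0.955 0.202 0.217
  outer loop
   vertex 1.1 1.8 4.5
   vertex 2.2 5.4 6.0
   vertex 0.7 4.1 0.6
  endloop
 endfacet
 facet normal -0.565 -0.735 -0.375
  outer loop
   vertex 1.1 1.8 4.5
   vertex 0.7 4.1 0.6
   vertex 4.8 1.2 0.1
  endloop
 endfacet
 facet normal 0.220 -0.925 0.311
  outer loop
   vertex 1.1 1.8 4.5
   vertex 4.8 1.2 0.1
   vertex 5.2 1.9 1.9
  endloop
 endfacet
 facet normal -0.004 0.972 -0.233
  outer loop
   vertex 5.2 5.1 4.7
   vertex 0.7 4.1 0.6
   vertex 2.2 5.4 6.0
  endloop
 endfacet
 facet normal 0.442 -0.591 0.675
  outer loop
   vertex 5.2 5.1 4.7
   vertex 1.1 1.8 4.5
   vertex 5.2 1.9 1.9
  endloop
 endfacet
 facet normal 0.318 -0.446 0.837
  outer loop
   vertex 5.2 5.1 4.7
   vertex 2.2 5.4 6.0
   vertex 1.1 1.8 4.5
  endloop
 endfacet
 facet normal 0.359 0.627 -0.691
  outer loop
   vertex 4.9 3.9 2.6
   vertex 4.8 1.2 0.1
   vertex 0.7 4.1 0.6
  endloop
 endfacet
 facet normal 0.280 0.816 -0.506
  outer loop
   vertex 4.9 3.9 2.6
   vertex 0.7 4.1 0.6
   vertex 5.2 5.1 4.7
  endloop
 endfacet
 facet normal 0.923 0.243 -0.300
  outer loop
   vertex 4.9 3.9 2.6
   vertex 5.2 1.9 1.9
   vertex 4.8 1.2 0.1
  endloop
 endfacet
 facet normal 0.935 0.234 -0.267
  outer loop
   vertex 4.9 3.9 2.6
   vertex 5.2 5.1 4.7
   vertex 5.2 1.9 1.9
  endloop
 endfacet
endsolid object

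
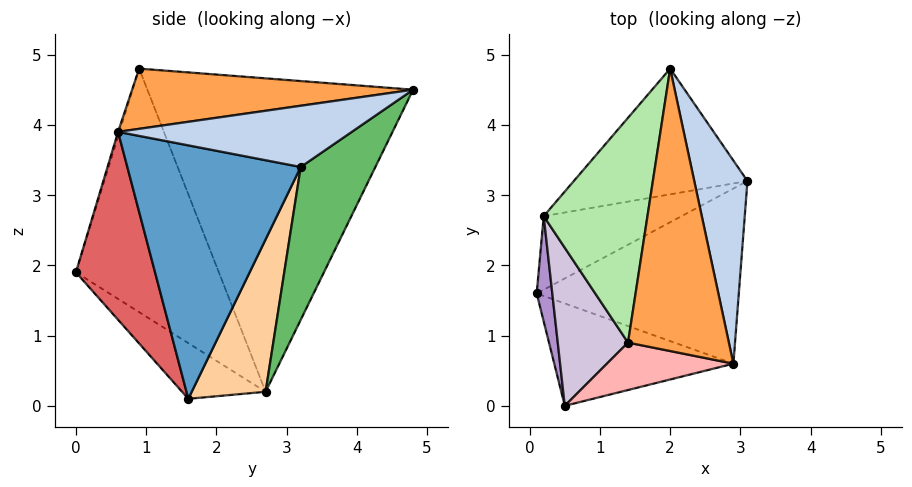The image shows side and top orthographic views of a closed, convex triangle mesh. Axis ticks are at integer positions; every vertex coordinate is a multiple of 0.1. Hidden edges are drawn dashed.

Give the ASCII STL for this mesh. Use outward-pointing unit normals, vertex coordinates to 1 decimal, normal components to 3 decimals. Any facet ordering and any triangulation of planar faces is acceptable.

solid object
 facet normal 0.769 -0.177 -0.614
  outer loop
   vertex 2.9 0.6 3.9
   vertex 0.1 1.6 0.1
   vertex 3.1 3.2 3.4
  endloop
 endfacet
 facet normal 0.753 0.068 0.654
  outer loop
   vertex 2.9 0.6 3.9
   vertex 3.1 3.2 3.4
   vertex 2.0 4.8 4.5
  endloop
 endfacet
 facet normal 0.513 -0.013 0.859
  outer loop
   vertex 2.9 0.6 3.9
   vertex 2.0 4.8 4.5
   vertex 1.4 0.9 4.8
  endloop
 endfacet
 facet normal 0.741 -0.006 -0.671
  outer loop
   vertex 0.2 2.7 0.2
   vertex 3.1 3.2 3.4
   vertex 0.1 1.6 0.1
  endloop
 endfacet
 facet normal 0.474 0.696 -0.539
  outer loop
   vertex 0.2 2.7 0.2
   vertex 2.0 4.8 4.5
   vertex 3.1 3.2 3.4
  endloop
 endfacet
 facet normal -0.936 0.168 0.310
  outer loop
   vertex 0.2 2.7 0.2
   vertex 1.4 0.9 4.8
   vertex 2.0 4.8 4.5
  endloop
 endfacet
 facet normal 0.622 -0.512 -0.593
  outer loop
   vertex 0.5 0.0 1.9
   vertex 0.1 1.6 0.1
   vertex 2.9 0.6 3.9
  endloop
 endfacet
 facet normal -0.011 -0.954 0.300
  outer loop
   vertex 0.5 0.0 1.9
   vertex 2.9 0.6 3.9
   vertex 1.4 0.9 4.8
  endloop
 endfacet
 facet normal -0.961 0.063 0.269
  outer loop
   vertex 0.5 0.0 1.9
   vertex 0.2 2.7 0.2
   vertex 0.1 1.6 0.1
  endloop
 endfacet
 facet normal -0.959 0.068 0.277
  outer loop
   vertex 0.5 0.0 1.9
   vertex 1.4 0.9 4.8
   vertex 0.2 2.7 0.2
  endloop
 endfacet
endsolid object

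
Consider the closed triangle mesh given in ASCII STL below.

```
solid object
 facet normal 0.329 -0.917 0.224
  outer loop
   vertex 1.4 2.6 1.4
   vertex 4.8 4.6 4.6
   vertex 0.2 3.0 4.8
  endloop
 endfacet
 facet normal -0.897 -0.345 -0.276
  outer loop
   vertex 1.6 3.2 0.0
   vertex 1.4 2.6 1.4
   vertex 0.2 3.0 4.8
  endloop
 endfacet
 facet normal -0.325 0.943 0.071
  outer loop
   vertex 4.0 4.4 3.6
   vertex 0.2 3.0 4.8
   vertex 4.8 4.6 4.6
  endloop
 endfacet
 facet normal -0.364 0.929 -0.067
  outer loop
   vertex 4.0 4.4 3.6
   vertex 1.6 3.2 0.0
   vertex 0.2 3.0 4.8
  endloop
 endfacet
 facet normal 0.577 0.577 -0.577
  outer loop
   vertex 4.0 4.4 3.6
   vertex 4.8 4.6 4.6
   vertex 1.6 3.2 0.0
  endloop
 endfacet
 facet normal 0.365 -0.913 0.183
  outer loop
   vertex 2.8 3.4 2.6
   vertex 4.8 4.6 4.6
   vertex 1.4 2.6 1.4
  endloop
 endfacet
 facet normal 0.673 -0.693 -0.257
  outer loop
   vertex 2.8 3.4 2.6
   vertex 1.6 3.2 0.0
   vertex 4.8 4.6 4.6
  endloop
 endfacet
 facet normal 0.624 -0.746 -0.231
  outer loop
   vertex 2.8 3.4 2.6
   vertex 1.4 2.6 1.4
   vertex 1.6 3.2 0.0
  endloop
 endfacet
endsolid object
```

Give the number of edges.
12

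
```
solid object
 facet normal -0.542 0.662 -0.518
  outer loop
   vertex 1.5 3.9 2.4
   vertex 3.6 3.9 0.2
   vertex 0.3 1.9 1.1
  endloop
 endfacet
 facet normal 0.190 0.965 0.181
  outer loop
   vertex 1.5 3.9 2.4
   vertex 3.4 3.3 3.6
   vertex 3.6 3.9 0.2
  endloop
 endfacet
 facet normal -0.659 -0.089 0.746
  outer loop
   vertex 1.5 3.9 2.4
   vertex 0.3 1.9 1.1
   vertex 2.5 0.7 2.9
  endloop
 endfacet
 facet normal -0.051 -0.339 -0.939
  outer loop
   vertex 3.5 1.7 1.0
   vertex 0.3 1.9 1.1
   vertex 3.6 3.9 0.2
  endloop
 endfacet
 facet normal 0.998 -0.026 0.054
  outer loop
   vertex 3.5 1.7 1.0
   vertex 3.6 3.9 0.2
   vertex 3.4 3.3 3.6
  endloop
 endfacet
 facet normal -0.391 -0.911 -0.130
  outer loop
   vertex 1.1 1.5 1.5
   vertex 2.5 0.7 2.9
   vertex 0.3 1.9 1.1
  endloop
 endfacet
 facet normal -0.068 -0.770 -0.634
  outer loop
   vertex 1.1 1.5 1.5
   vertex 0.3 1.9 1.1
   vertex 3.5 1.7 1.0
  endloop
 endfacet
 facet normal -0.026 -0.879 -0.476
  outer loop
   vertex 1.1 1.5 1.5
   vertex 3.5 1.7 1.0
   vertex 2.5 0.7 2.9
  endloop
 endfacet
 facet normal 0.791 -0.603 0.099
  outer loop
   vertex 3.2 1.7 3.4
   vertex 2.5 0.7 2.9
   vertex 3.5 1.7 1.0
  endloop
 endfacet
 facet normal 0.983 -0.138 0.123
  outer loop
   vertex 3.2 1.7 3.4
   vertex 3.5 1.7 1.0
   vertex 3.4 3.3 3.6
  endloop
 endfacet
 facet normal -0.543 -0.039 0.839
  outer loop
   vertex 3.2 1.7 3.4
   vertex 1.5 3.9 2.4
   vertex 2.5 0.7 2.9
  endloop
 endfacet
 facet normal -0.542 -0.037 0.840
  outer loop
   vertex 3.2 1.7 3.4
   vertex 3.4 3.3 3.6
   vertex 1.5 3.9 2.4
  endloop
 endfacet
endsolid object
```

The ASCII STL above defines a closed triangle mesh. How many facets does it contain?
12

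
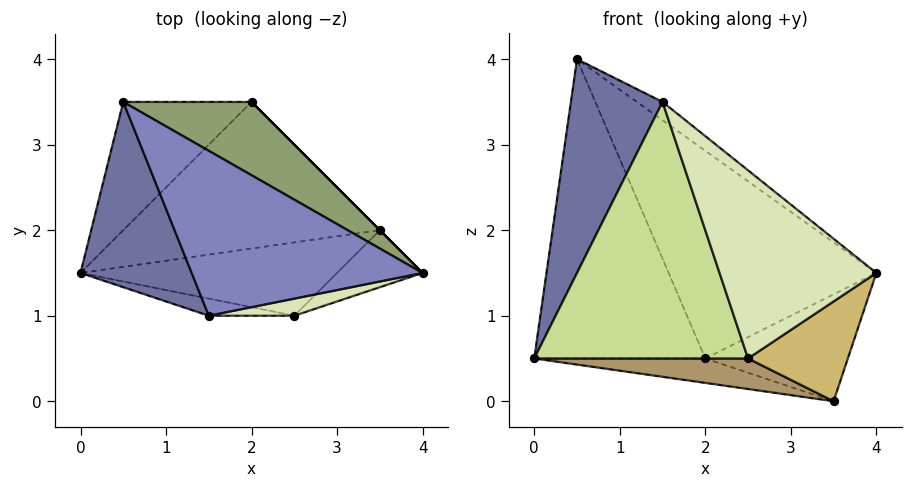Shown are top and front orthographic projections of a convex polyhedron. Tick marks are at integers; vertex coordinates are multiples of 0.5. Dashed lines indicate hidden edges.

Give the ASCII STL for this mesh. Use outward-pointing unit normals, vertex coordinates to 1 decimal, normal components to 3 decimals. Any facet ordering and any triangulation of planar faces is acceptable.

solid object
 facet normal -0.842 -0.407 0.353
  outer loop
   vertex 1.5 1.0 3.5
   vertex 0.5 3.5 4.0
   vertex 0.0 1.5 0.5
  endloop
 endfacet
 facet normal 0.612 0.087 0.786
  outer loop
   vertex 1.5 1.0 3.5
   vertex 4.0 1.5 1.5
   vertex 0.5 3.5 4.0
  endloop
 endfacet
 facet normal -0.677 0.677 -0.290
  outer loop
   vertex 2.0 3.5 0.5
   vertex 0.0 1.5 0.5
   vertex 0.5 3.5 4.0
  endloop
 endfacet
 facet normal -0.162 0.162 -0.973
  outer loop
   vertex 2.0 3.5 0.5
   vertex 3.5 2.0 0.0
   vertex 0.0 1.5 0.5
  endloop
 endfacet
 facet normal 0.613 0.745 0.263
  outer loop
   vertex 2.0 3.5 0.5
   vertex 0.5 3.5 4.0
   vertex 4.0 1.5 1.5
  endloop
 endfacet
 facet normal 0.707 0.707 0.000
  outer loop
   vertex 2.0 3.5 0.5
   vertex 4.0 1.5 1.5
   vertex 3.5 2.0 0.0
  endloop
 endfacet
 facet normal -0.196 -0.978 -0.065
  outer loop
   vertex 2.5 1.0 0.5
   vertex 1.5 1.0 3.5
   vertex 0.0 1.5 0.5
  endloop
 endfacet
 facet normal 0.262 -0.961 0.087
  outer loop
   vertex 2.5 1.0 0.5
   vertex 4.0 1.5 1.5
   vertex 1.5 1.0 3.5
  endloop
 endfacet
 facet normal -0.077 -0.383 -0.920
  outer loop
   vertex 2.5 1.0 0.5
   vertex 0.0 1.5 0.5
   vertex 3.5 2.0 0.0
  endloop
 endfacet
 facet normal 0.527 -0.738 -0.422
  outer loop
   vertex 2.5 1.0 0.5
   vertex 3.5 2.0 0.0
   vertex 4.0 1.5 1.5
  endloop
 endfacet
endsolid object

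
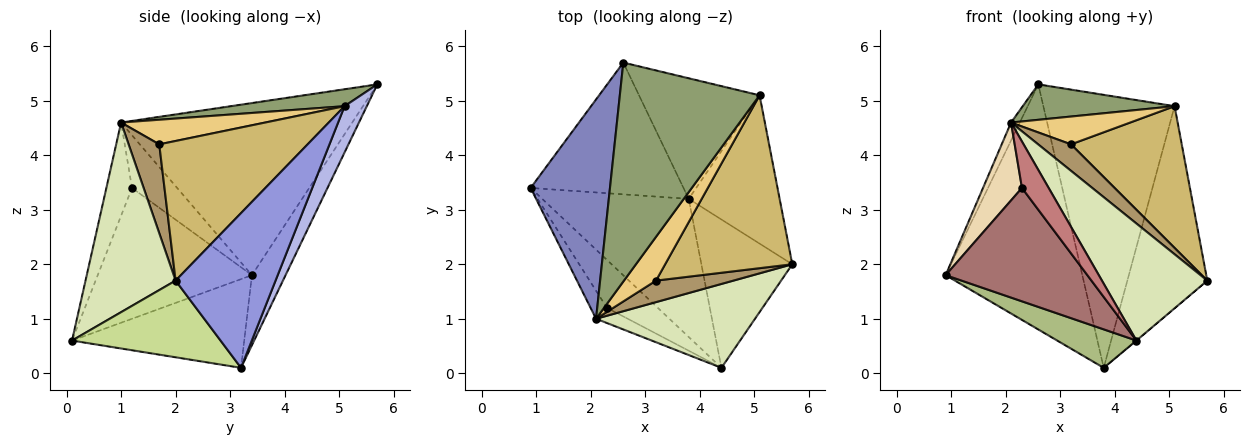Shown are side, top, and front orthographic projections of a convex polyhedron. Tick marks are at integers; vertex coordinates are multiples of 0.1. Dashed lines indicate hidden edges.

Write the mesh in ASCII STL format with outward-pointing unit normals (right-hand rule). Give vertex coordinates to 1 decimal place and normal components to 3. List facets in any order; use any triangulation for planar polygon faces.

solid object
 facet normal -0.212 0.861 -0.463
  outer loop
   vertex 3.8 3.2 0.1
   vertex 0.9 3.4 1.8
   vertex 2.6 5.7 5.3
  endloop
 endfacet
 facet normal -0.908 0.034 0.418
  outer loop
   vertex 2.1 1.0 4.6
   vertex 2.6 5.7 5.3
   vertex 0.9 3.4 1.8
  endloop
 endfacet
 facet normal 0.710 0.568 -0.417
  outer loop
   vertex 5.1 5.1 4.9
   vertex 5.7 2.0 1.7
   vertex 3.8 3.2 0.1
  endloop
 endfacet
 facet normal 0.153 0.904 -0.399
  outer loop
   vertex 5.1 5.1 4.9
   vertex 3.8 3.2 0.1
   vertex 2.6 5.7 5.3
  endloop
 endfacet
 facet normal 0.119 -0.159 0.980
  outer loop
   vertex 5.1 5.1 4.9
   vertex 2.6 5.7 5.3
   vertex 2.1 1.0 4.6
  endloop
 endfacet
 facet normal -0.504 -0.232 -0.832
  outer loop
   vertex 4.4 0.1 0.6
   vertex 0.9 3.4 1.8
   vertex 3.8 3.2 0.1
  endloop
 endfacet
 facet normal 0.645 0.001 -0.764
  outer loop
   vertex 4.4 0.1 0.6
   vertex 3.8 3.2 0.1
   vertex 5.7 2.0 1.7
  endloop
 endfacet
 facet normal 0.571 -0.667 0.478
  outer loop
   vertex 4.4 0.1 0.6
   vertex 5.7 2.0 1.7
   vertex 2.1 1.0 4.6
  endloop
 endfacet
 facet normal 0.586 -0.629 0.511
  outer loop
   vertex 3.2 1.7 4.2
   vertex 2.1 1.0 4.6
   vertex 5.7 2.0 1.7
  endloop
 endfacet
 facet normal 0.647 -0.483 0.589
  outer loop
   vertex 3.2 1.7 4.2
   vertex 5.7 2.0 1.7
   vertex 5.1 5.1 4.9
  endloop
 endfacet
 facet normal 0.544 -0.450 0.708
  outer loop
   vertex 3.2 1.7 4.2
   vertex 5.1 5.1 4.9
   vertex 2.1 1.0 4.6
  endloop
 endfacet
 facet normal -0.737 -0.636 -0.229
  outer loop
   vertex 2.3 1.2 3.4
   vertex 2.1 1.0 4.6
   vertex 0.9 3.4 1.8
  endloop
 endfacet
 facet normal -0.708 -0.651 -0.275
  outer loop
   vertex 2.3 1.2 3.4
   vertex 0.9 3.4 1.8
   vertex 4.4 0.1 0.6
  endloop
 endfacet
 facet normal -0.674 -0.702 -0.229
  outer loop
   vertex 2.3 1.2 3.4
   vertex 4.4 0.1 0.6
   vertex 2.1 1.0 4.6
  endloop
 endfacet
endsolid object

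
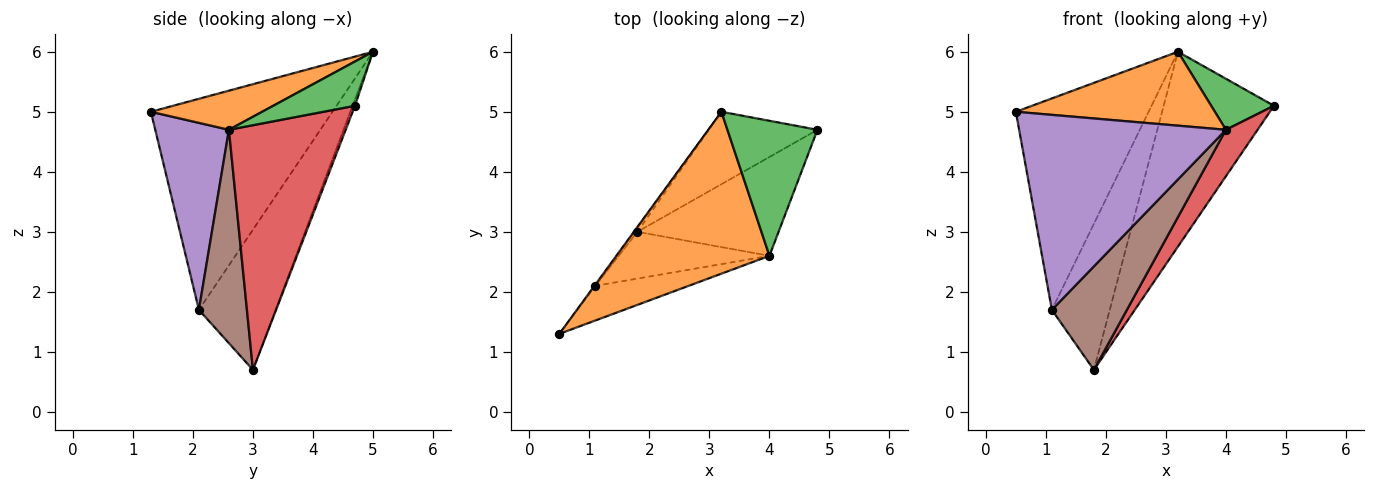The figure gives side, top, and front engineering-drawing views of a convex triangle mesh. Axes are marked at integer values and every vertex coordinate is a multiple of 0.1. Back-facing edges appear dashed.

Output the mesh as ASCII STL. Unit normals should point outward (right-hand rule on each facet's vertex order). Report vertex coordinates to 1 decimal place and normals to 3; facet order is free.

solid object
 facet normal -0.020 0.937 -0.348
  outer loop
   vertex 1.8 3.0 0.7
   vertex 3.2 5.0 6.0
   vertex 4.8 4.7 5.1
  endloop
 endfacet
 facet normal 0.226 -0.405 0.886
  outer loop
   vertex 4.0 2.6 4.7
   vertex 3.2 5.0 6.0
   vertex 0.5 1.3 5.0
  endloop
 endfacet
 facet normal 0.418 -0.321 0.850
  outer loop
   vertex 4.0 2.6 4.7
   vertex 4.8 4.7 5.1
   vertex 3.2 5.0 6.0
  endloop
 endfacet
 facet normal 0.843 -0.229 -0.487
  outer loop
   vertex 4.0 2.6 4.7
   vertex 1.8 3.0 0.7
   vertex 4.8 4.7 5.1
  endloop
 endfacet
 facet normal 0.331 -0.929 -0.165
  outer loop
   vertex 1.1 2.1 1.7
   vertex 4.0 2.6 4.7
   vertex 0.5 1.3 5.0
  endloop
 endfacet
 facet normal 0.504 -0.787 -0.356
  outer loop
   vertex 1.1 2.1 1.7
   vertex 1.8 3.0 0.7
   vertex 4.0 2.6 4.7
  endloop
 endfacet
 facet normal -0.807 0.590 -0.004
  outer loop
   vertex 1.1 2.1 1.7
   vertex 0.5 1.3 5.0
   vertex 3.2 5.0 6.0
  endloop
 endfacet
 facet normal -0.798 0.602 -0.017
  outer loop
   vertex 1.1 2.1 1.7
   vertex 3.2 5.0 6.0
   vertex 1.8 3.0 0.7
  endloop
 endfacet
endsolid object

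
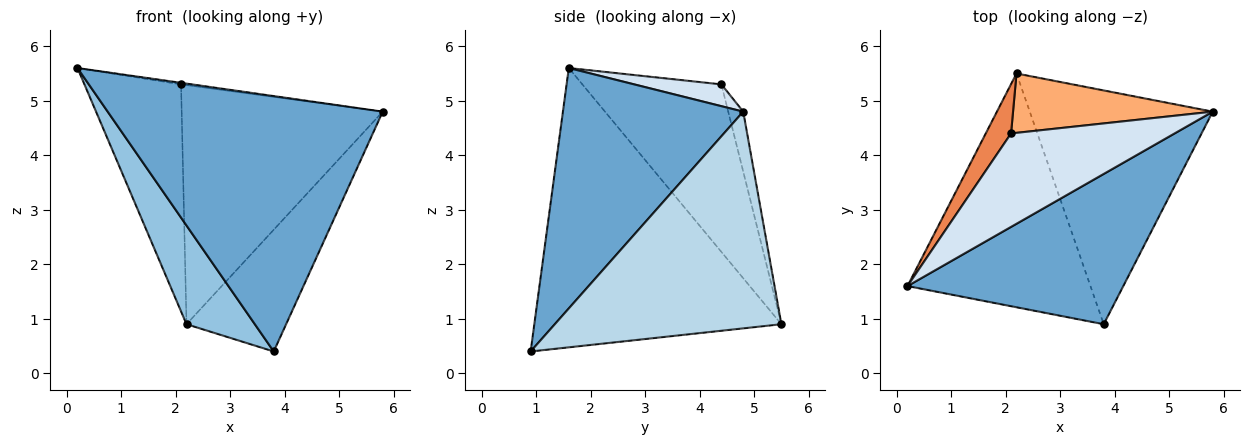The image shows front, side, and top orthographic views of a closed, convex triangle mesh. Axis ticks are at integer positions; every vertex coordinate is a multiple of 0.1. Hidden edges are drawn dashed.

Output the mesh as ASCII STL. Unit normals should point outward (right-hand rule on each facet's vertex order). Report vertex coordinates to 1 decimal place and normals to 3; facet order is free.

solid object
 facet normal 0.492 -0.750 0.442
  outer loop
   vertex 3.8 0.9 0.4
   vertex 5.8 4.8 4.8
   vertex 0.2 1.6 5.6
  endloop
 endfacet
 facet normal -0.815 -0.225 -0.534
  outer loop
   vertex 2.2 5.5 0.9
   vertex 3.8 0.9 0.4
   vertex 0.2 1.6 5.6
  endloop
 endfacet
 facet normal 0.724 0.318 -0.611
  outer loop
   vertex 2.2 5.5 0.9
   vertex 5.8 4.8 4.8
   vertex 3.8 0.9 0.4
  endloop
 endfacet
 facet normal 0.132 0.017 0.991
  outer loop
   vertex 2.1 4.4 5.3
   vertex 0.2 1.6 5.6
   vertex 5.8 4.8 4.8
  endloop
 endfacet
 facet normal -0.815 0.566 0.123
  outer loop
   vertex 2.1 4.4 5.3
   vertex 2.2 5.5 0.9
   vertex 0.2 1.6 5.6
  endloop
 endfacet
 facet normal -0.072 0.968 0.240
  outer loop
   vertex 2.1 4.4 5.3
   vertex 5.8 4.8 4.8
   vertex 2.2 5.5 0.9
  endloop
 endfacet
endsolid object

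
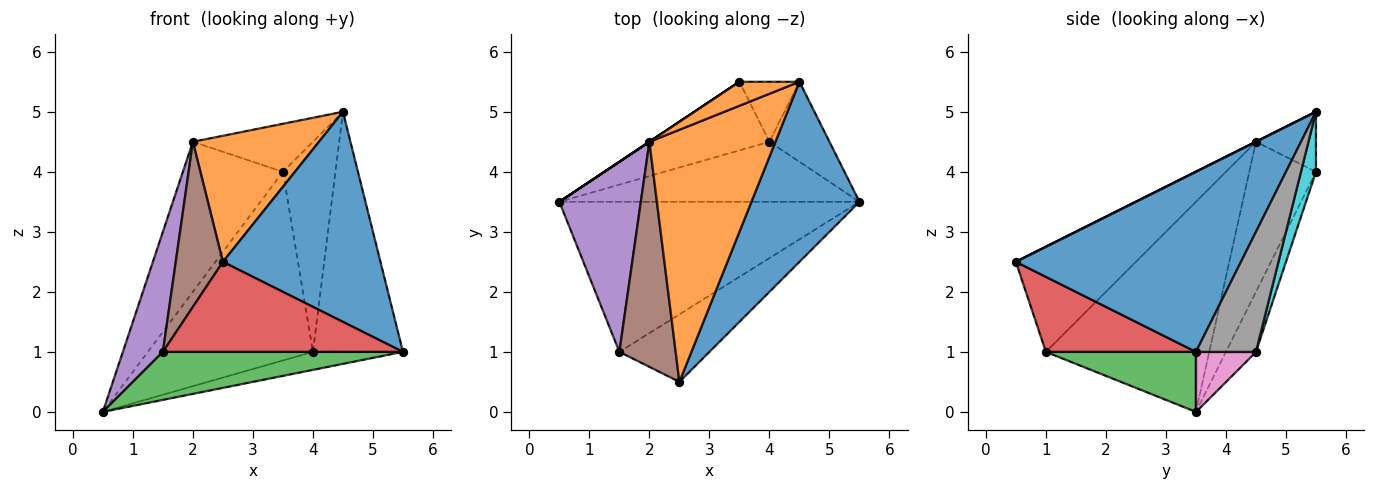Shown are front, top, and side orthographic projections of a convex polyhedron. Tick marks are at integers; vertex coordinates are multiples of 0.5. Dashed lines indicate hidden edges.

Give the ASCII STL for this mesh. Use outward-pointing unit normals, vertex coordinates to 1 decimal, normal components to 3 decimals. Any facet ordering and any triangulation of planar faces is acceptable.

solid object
 facet normal 0.735 -0.515 0.441
  outer loop
   vertex 4.5 5.5 5.0
   vertex 2.5 0.5 2.5
   vertex 5.5 3.5 1.0
  endloop
 endfacet
 facet normal 0.000 -0.447 0.894
  outer loop
   vertex 2.0 4.5 4.5
   vertex 2.5 0.5 2.5
   vertex 4.5 5.5 5.0
  endloop
 endfacet
 facet normal 0.187 -0.299 -0.936
  outer loop
   vertex 1.5 1.0 1.0
   vertex 0.5 3.5 0.0
   vertex 5.5 3.5 1.0
  endloop
 endfacet
 facet normal 0.447 -0.716 -0.537
  outer loop
   vertex 1.5 1.0 1.0
   vertex 5.5 3.5 1.0
   vertex 2.5 0.5 2.5
  endloop
 endfacet
 facet normal -0.909 -0.223 0.352
  outer loop
   vertex 1.5 1.0 1.0
   vertex 2.0 4.5 4.5
   vertex 0.5 3.5 0.0
  endloop
 endfacet
 facet normal -0.833 -0.327 0.446
  outer loop
   vertex 1.5 1.0 1.0
   vertex 2.5 0.5 2.5
   vertex 2.0 4.5 4.5
  endloop
 endfacet
 facet normal 0.188 0.282 -0.941
  outer loop
   vertex 4.0 4.5 1.0
   vertex 5.5 3.5 1.0
   vertex 0.5 3.5 0.0
  endloop
 endfacet
 facet normal 0.535 0.802 -0.267
  outer loop
   vertex 4.0 4.5 1.0
   vertex 4.5 5.5 5.0
   vertex 5.5 3.5 1.0
  endloop
 endfacet
 facet normal -0.168 0.926 -0.337
  outer loop
   vertex 3.5 5.5 4.0
   vertex 4.0 4.5 1.0
   vertex 0.5 3.5 0.0
  endloop
 endfacet
 facet normal 0.265 0.927 -0.265
  outer loop
   vertex 3.5 5.5 4.0
   vertex 4.5 5.5 5.0
   vertex 4.0 4.5 1.0
  endloop
 endfacet
 facet normal -0.555 0.832 0.000
  outer loop
   vertex 3.5 5.5 4.0
   vertex 0.5 3.5 0.0
   vertex 2.0 4.5 4.5
  endloop
 endfacet
 facet normal -0.408 0.816 0.408
  outer loop
   vertex 3.5 5.5 4.0
   vertex 2.0 4.5 4.5
   vertex 4.5 5.5 5.0
  endloop
 endfacet
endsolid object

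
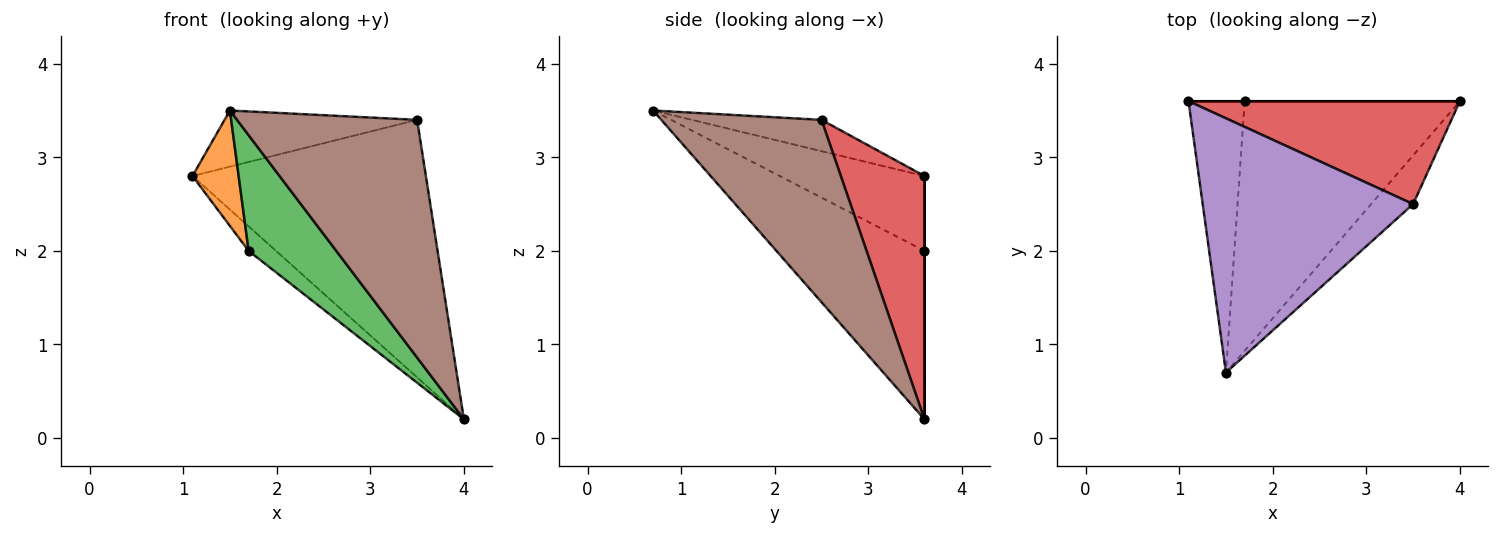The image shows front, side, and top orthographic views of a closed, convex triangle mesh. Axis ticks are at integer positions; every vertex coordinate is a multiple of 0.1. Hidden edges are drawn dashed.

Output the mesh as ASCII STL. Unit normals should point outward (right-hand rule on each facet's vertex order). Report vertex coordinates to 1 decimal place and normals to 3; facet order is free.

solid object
 facet normal 0.000 1.000 0.000
  outer loop
   vertex 1.7 3.6 2.0
   vertex 1.1 3.6 2.8
   vertex 4.0 3.6 0.2
  endloop
 endfacet
 facet normal -0.775 -0.247 -0.581
  outer loop
   vertex 1.7 3.6 2.0
   vertex 1.5 0.7 3.5
   vertex 1.1 3.6 2.8
  endloop
 endfacet
 facet normal -0.579 -0.343 -0.740
  outer loop
   vertex 1.7 3.6 2.0
   vertex 4.0 3.6 0.2
   vertex 1.5 0.7 3.5
  endloop
 endfacet
 facet normal 0.316 0.881 0.352
  outer loop
   vertex 3.5 2.5 3.4
   vertex 4.0 3.6 0.2
   vertex 1.1 3.6 2.8
  endloop
 endfacet
 facet normal -0.144 0.213 0.966
  outer loop
   vertex 3.5 2.5 3.4
   vertex 1.1 3.6 2.8
   vertex 1.5 0.7 3.5
  endloop
 endfacet
 facet normal 0.657 -0.738 -0.151
  outer loop
   vertex 3.5 2.5 3.4
   vertex 1.5 0.7 3.5
   vertex 4.0 3.6 0.2
  endloop
 endfacet
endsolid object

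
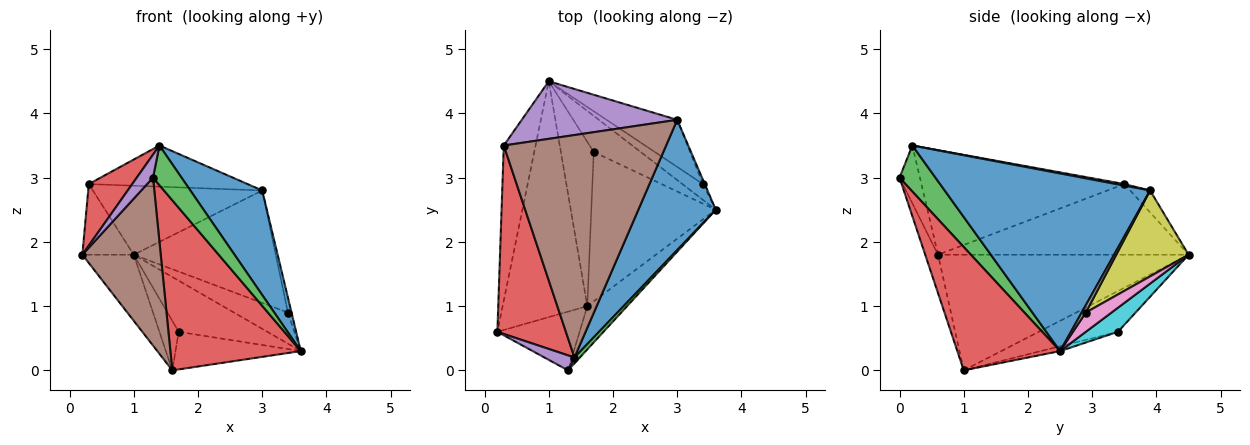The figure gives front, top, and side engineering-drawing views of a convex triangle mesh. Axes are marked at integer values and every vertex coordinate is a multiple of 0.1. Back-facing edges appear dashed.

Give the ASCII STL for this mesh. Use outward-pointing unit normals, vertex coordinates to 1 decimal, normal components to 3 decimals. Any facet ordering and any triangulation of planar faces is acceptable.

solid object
 facet normal 0.873 -0.305 0.381
  outer loop
   vertex 3.0 3.9 2.8
   vertex 1.4 0.2 3.5
   vertex 3.6 2.5 0.3
  endloop
 endfacet
 facet normal -0.796 0.163 -0.583
  outer loop
   vertex 1.6 1.0 0.0
   vertex 0.2 0.6 1.8
   vertex 1.0 4.5 1.8
  endloop
 endfacet
 facet normal -0.896 0.184 -0.403
  outer loop
   vertex 0.3 3.5 2.9
   vertex 1.0 4.5 1.8
   vertex 0.2 0.6 1.8
  endloop
 endfacet
 facet normal -0.823 -0.176 0.540
  outer loop
   vertex 0.3 3.5 2.9
   vertex 0.2 0.6 1.8
   vertex 1.4 0.2 3.5
  endloop
 endfacet
 facet normal -0.090 0.765 0.638
  outer loop
   vertex 0.3 3.5 2.9
   vertex 3.0 3.9 2.8
   vertex 1.0 4.5 1.8
  endloop
 endfacet
 facet normal 0.009 0.182 0.983
  outer loop
   vertex 0.3 3.5 2.9
   vertex 1.4 0.2 3.5
   vertex 3.0 3.9 2.8
  endloop
 endfacet
 facet normal 0.391 0.821 -0.417
  outer loop
   vertex 3.4 2.9 0.9
   vertex 3.6 2.5 0.3
   vertex 1.0 4.5 1.8
  endloop
 endfacet
 facet normal 0.740 0.647 -0.185
  outer loop
   vertex 3.4 2.9 0.9
   vertex 3.0 3.9 2.8
   vertex 3.6 2.5 0.3
  endloop
 endfacet
 facet normal 0.425 0.835 -0.350
  outer loop
   vertex 3.4 2.9 0.9
   vertex 1.0 4.5 1.8
   vertex 3.0 3.9 2.8
  endloop
 endfacet
 facet normal 0.284 0.784 -0.553
  outer loop
   vertex 1.7 3.4 0.6
   vertex 1.0 4.5 1.8
   vertex 3.6 2.5 0.3
  endloop
 endfacet
 facet normal -0.038 0.244 -0.969
  outer loop
   vertex 1.7 3.4 0.6
   vertex 3.6 2.5 0.3
   vertex 1.6 1.0 0.0
  endloop
 endfacet
 facet normal -0.765 0.186 -0.617
  outer loop
   vertex 1.7 3.4 0.6
   vertex 1.6 1.0 0.0
   vertex 1.0 4.5 1.8
  endloop
 endfacet
 facet normal 0.780 -0.619 0.092
  outer loop
   vertex 1.3 0.0 3.0
   vertex 3.6 2.5 0.3
   vertex 1.4 0.2 3.5
  endloop
 endfacet
 facet normal 0.607 -0.770 -0.196
  outer loop
   vertex 1.3 0.0 3.0
   vertex 1.6 1.0 0.0
   vertex 3.6 2.5 0.3
  endloop
 endfacet
 facet normal -0.725 -0.577 0.376
  outer loop
   vertex 1.3 0.0 3.0
   vertex 1.4 0.2 3.5
   vertex 0.2 0.6 1.8
  endloop
 endfacet
 facet normal -0.153 -0.933 -0.326
  outer loop
   vertex 1.3 0.0 3.0
   vertex 0.2 0.6 1.8
   vertex 1.6 1.0 0.0
  endloop
 endfacet
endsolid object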